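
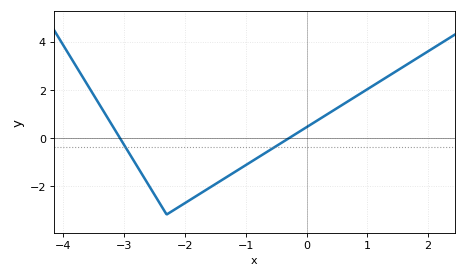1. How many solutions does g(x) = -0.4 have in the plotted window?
2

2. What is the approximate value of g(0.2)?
0.8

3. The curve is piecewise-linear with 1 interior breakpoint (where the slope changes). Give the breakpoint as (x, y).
(-2.3, -3.2)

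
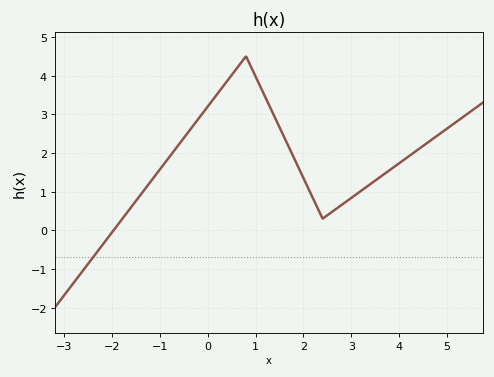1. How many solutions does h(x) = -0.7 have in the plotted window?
1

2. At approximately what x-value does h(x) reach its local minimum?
2.4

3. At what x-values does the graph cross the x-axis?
-1.97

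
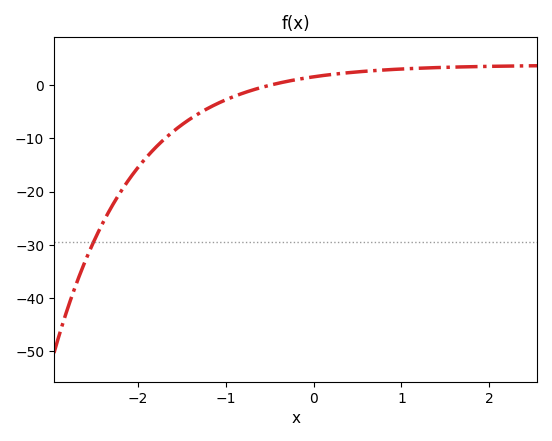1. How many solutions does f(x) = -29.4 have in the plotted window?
1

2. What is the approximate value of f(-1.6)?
-8.71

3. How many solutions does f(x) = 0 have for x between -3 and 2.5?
1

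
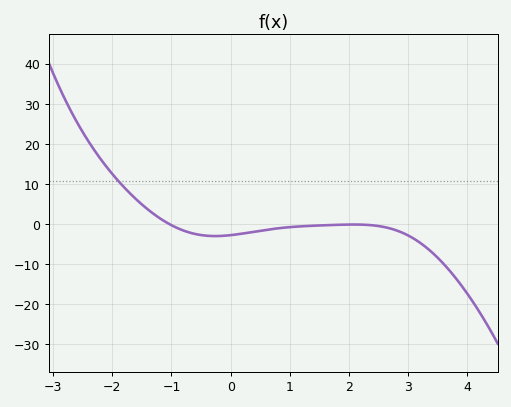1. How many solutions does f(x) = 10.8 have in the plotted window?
1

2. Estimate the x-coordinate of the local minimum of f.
-0.26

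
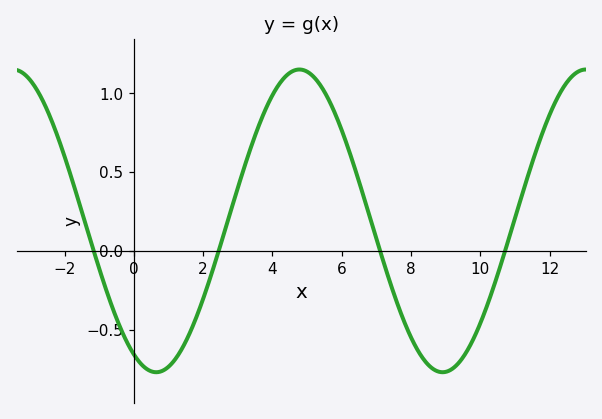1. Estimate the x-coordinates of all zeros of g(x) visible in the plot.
-1.2, 2.4, 7.2, 10.8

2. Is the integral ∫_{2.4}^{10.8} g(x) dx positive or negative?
positive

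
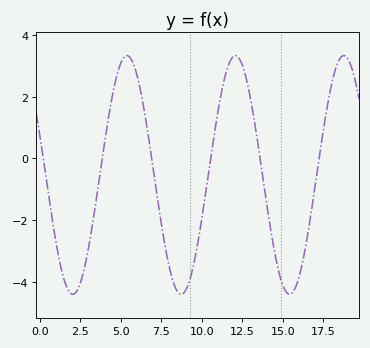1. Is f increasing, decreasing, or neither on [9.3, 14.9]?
neither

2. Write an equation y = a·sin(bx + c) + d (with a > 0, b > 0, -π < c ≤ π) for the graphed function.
y = 3.87sin(0.94x + 2.8) - 0.54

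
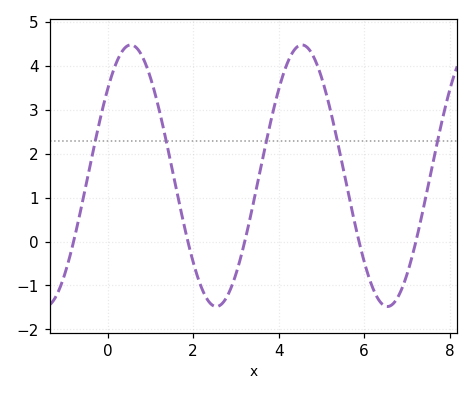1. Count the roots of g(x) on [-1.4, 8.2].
5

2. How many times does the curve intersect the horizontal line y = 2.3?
5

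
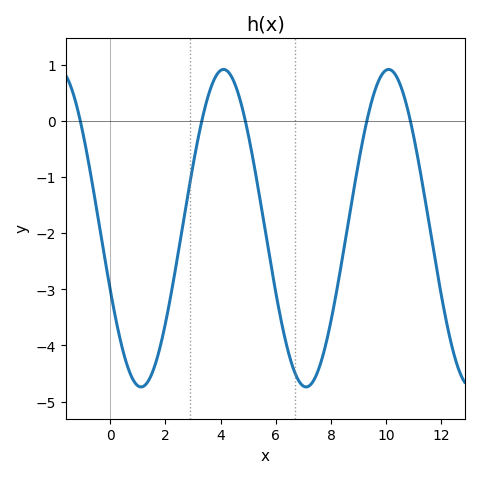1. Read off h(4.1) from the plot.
0.9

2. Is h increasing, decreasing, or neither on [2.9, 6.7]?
neither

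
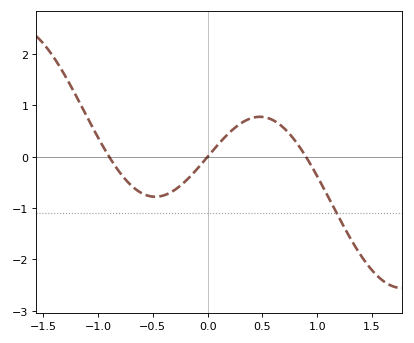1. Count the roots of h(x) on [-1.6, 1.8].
3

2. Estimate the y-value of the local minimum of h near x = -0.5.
-0.8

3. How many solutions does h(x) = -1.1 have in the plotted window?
1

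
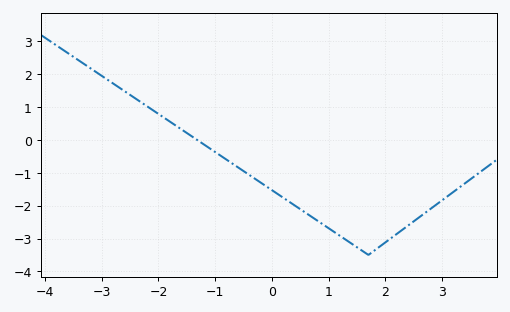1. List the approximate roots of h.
-1.32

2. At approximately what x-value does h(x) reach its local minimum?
1.7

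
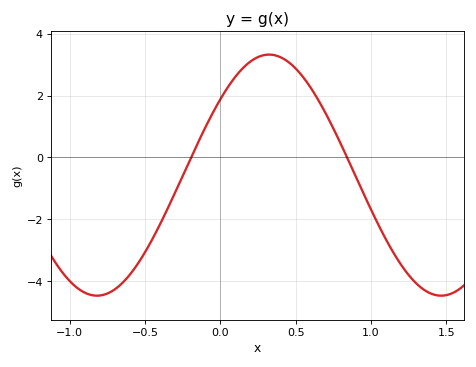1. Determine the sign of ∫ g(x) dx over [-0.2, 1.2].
positive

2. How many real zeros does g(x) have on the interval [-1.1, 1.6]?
2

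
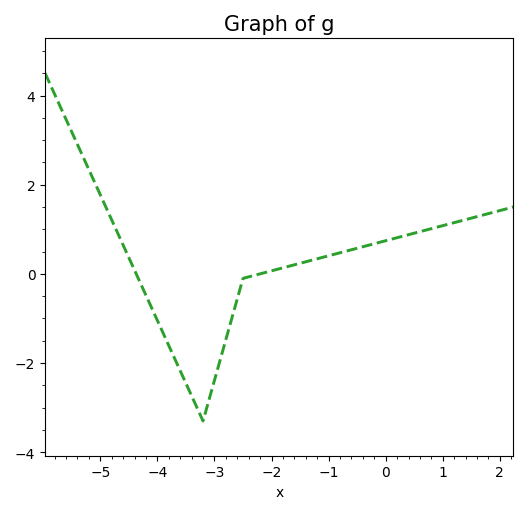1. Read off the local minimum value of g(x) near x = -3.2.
-3.2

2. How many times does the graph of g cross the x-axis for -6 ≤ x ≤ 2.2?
2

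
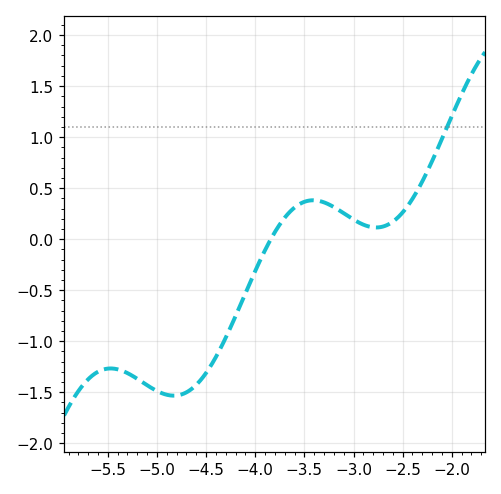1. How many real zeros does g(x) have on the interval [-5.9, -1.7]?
1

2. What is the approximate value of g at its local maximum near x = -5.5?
-1.25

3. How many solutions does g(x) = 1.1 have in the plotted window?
1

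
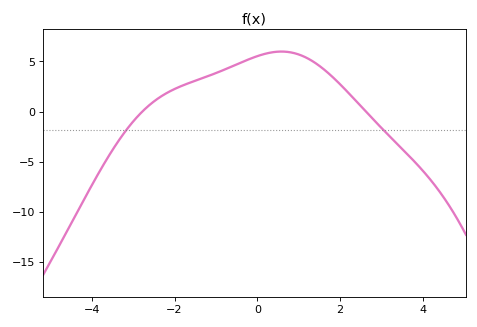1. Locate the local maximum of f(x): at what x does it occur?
0.6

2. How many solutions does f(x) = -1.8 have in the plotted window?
2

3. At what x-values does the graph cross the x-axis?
-2.8, 2.6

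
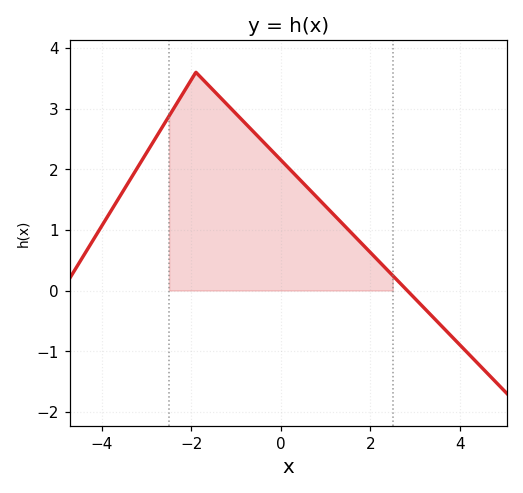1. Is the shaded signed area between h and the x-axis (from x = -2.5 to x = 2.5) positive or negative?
positive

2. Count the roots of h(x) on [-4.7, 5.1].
1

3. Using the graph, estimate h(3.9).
-0.8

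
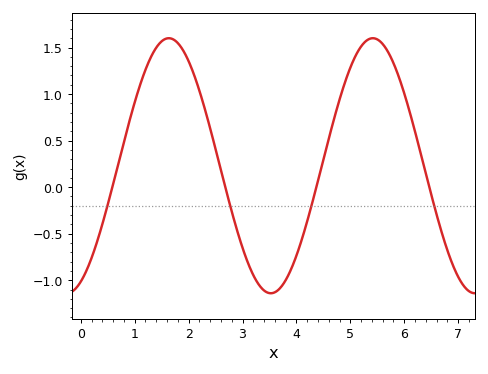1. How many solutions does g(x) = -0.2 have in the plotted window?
4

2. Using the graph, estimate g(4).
-0.75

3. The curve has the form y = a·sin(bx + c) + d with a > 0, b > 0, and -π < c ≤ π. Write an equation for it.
y = 1.37sin(1.7x - 1.1) + 0.23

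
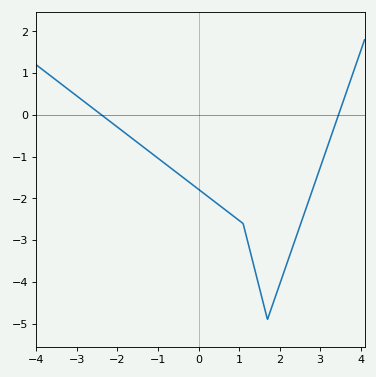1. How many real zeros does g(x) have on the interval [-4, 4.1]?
2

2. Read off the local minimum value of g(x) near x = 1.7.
-4.9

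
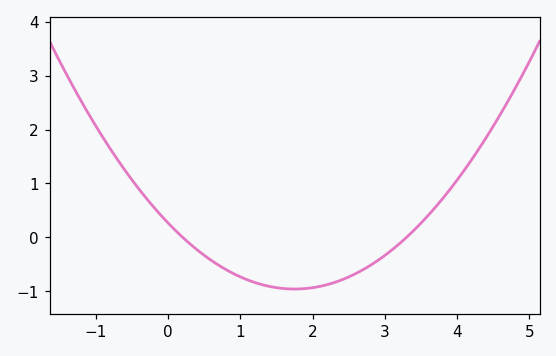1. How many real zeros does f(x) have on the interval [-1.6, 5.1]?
2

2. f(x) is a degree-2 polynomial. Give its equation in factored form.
y = 0.4(x - 0.2)(x - 3.3)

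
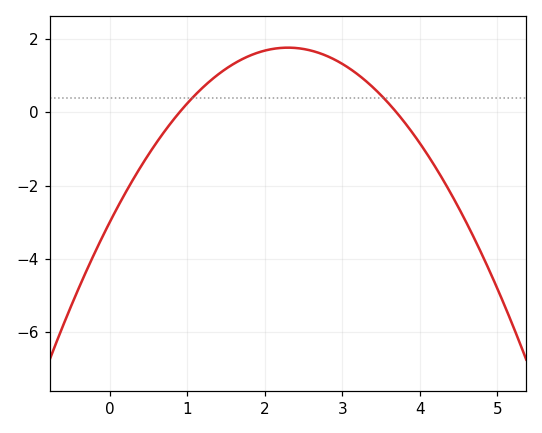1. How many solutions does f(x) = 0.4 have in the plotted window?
2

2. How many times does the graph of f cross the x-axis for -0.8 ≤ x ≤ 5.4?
2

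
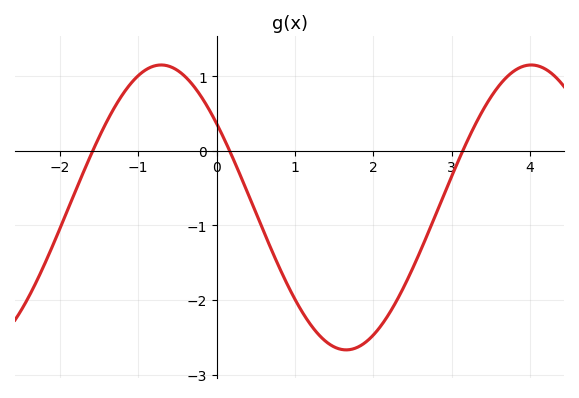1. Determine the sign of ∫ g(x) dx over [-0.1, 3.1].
negative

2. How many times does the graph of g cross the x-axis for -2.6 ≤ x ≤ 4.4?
3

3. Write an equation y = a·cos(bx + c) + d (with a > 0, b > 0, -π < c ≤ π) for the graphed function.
y = 1.91cos(1.3x + 0.94) - 0.76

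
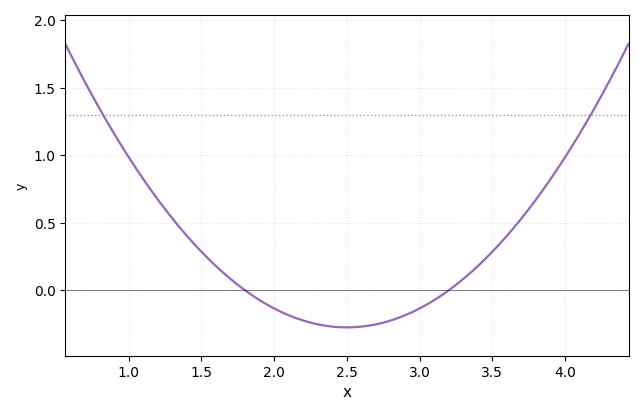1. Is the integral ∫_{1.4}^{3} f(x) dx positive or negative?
negative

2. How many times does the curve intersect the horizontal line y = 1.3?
2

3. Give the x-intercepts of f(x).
1.8, 3.2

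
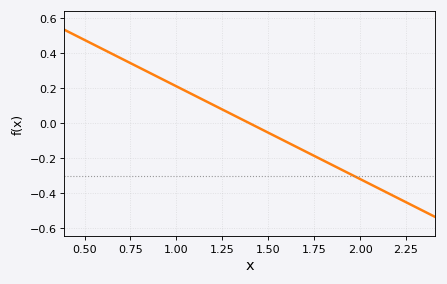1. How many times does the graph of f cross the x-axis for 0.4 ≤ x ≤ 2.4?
1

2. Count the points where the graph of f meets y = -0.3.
1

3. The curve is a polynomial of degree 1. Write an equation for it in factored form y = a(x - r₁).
y = -0.53(x - 1.4)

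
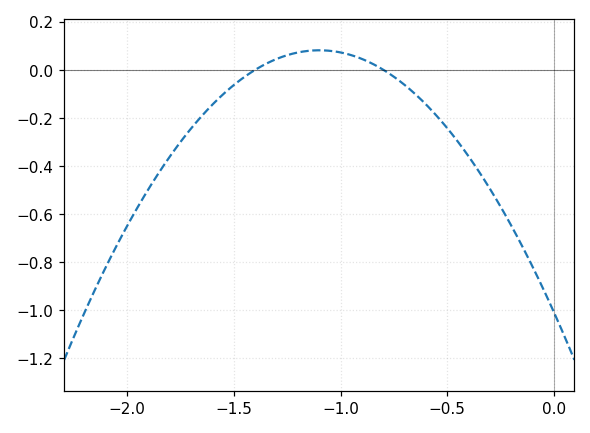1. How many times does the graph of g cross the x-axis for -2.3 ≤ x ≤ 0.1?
2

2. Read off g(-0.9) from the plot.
0.04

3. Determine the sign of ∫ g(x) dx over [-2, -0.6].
negative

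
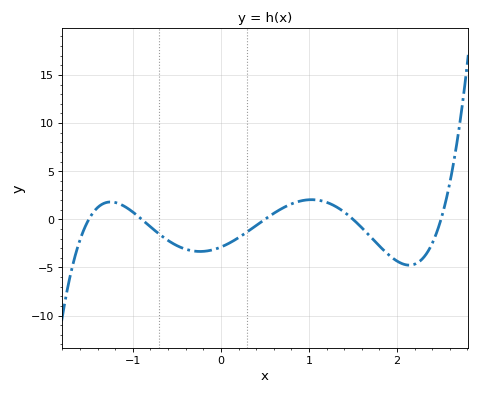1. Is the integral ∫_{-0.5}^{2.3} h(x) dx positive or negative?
negative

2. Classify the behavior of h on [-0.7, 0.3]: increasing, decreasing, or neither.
neither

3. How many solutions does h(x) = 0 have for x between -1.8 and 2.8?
5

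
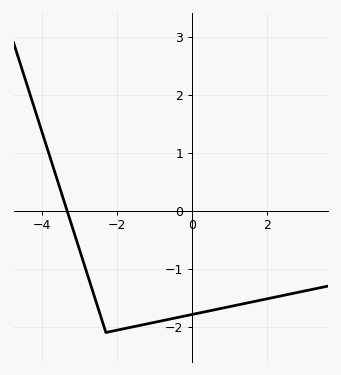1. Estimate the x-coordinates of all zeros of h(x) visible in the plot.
-3.33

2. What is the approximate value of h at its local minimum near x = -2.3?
-2.1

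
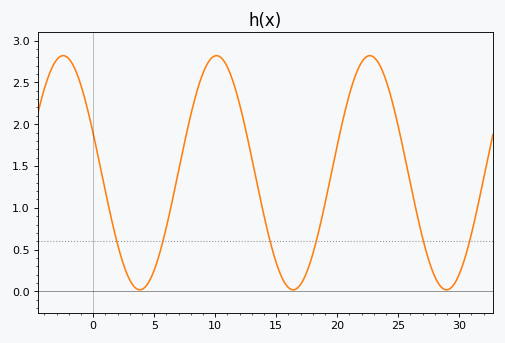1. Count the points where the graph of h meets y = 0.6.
6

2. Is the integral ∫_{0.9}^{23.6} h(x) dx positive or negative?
positive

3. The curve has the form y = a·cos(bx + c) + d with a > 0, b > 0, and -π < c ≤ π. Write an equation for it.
y = 1.4cos(0.5x + 1.2) + 1.42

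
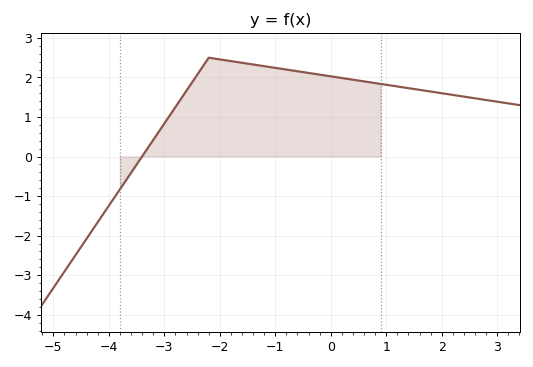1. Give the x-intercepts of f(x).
-3.4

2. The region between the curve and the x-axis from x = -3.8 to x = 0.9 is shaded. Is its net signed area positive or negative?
positive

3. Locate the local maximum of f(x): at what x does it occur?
-2.2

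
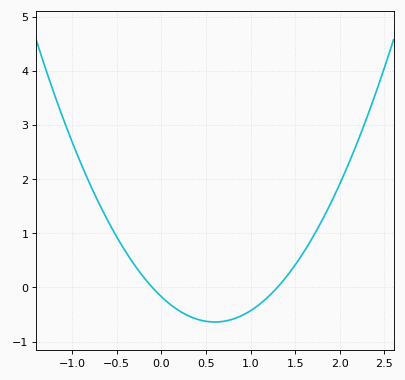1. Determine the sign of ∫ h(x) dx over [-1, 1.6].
positive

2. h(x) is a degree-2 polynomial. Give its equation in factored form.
y = 1.3(x + 0.1)(x - 1.3)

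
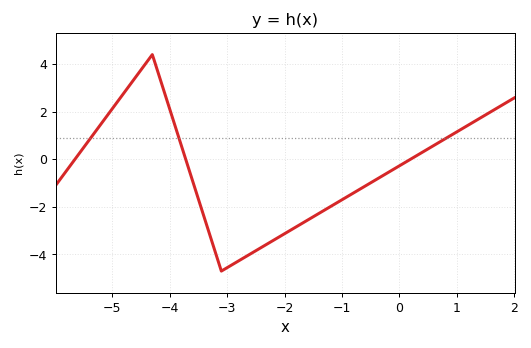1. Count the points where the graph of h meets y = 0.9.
3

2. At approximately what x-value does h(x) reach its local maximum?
-4.2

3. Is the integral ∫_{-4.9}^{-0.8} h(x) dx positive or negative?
negative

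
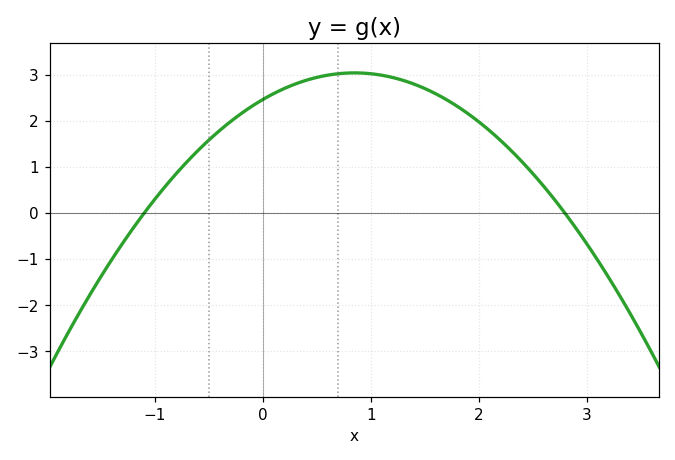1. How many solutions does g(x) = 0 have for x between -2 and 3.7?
2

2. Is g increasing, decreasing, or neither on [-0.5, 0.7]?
increasing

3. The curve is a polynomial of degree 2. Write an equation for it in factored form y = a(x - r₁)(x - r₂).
y = -0.8(x + 1.1)(x - 2.8)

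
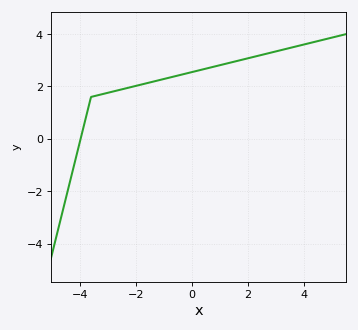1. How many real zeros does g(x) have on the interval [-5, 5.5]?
1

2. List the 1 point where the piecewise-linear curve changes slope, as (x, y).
(-3.6, 1.6)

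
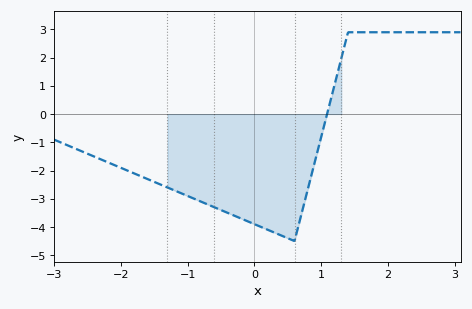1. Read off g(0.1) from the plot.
-4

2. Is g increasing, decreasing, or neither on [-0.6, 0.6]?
decreasing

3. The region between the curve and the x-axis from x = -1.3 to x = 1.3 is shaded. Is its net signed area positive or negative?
negative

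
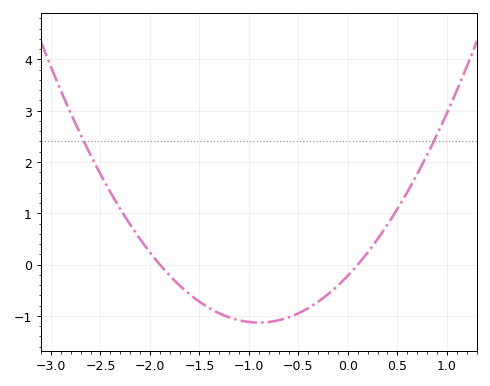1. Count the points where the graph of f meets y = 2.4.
2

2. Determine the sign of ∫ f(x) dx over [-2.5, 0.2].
negative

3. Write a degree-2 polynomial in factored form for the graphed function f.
y = 1.13(x + 1.9)(x - 0.1)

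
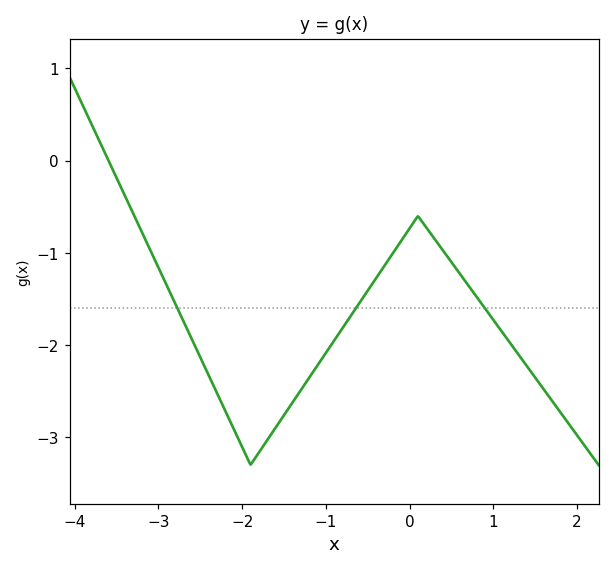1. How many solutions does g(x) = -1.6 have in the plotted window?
3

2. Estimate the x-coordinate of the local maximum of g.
0.101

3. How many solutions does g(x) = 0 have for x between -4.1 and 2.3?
1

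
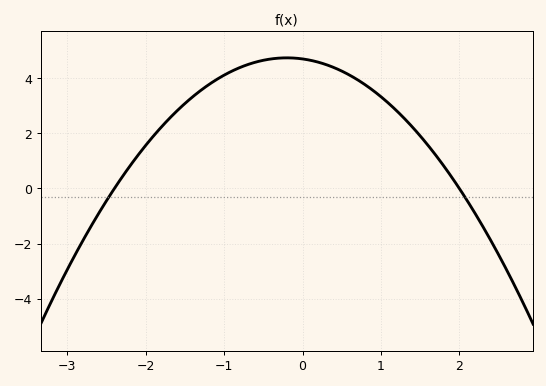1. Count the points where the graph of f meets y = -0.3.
2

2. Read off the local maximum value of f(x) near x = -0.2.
4.74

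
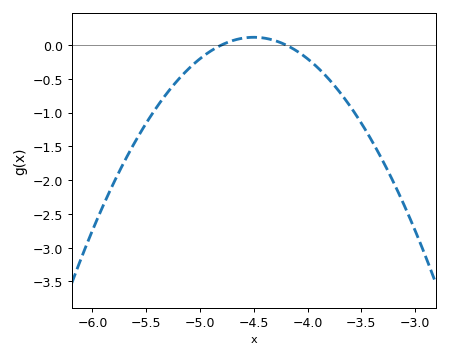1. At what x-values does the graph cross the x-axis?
-4.8, -4.2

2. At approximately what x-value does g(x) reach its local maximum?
-4.5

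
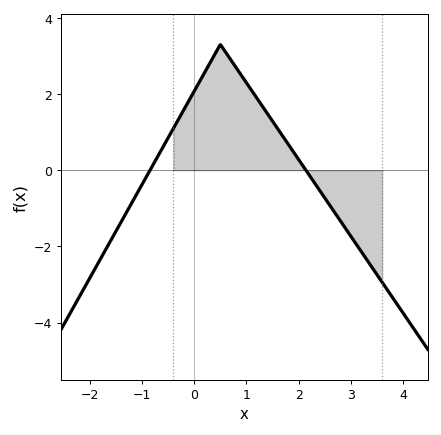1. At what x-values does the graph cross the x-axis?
-0.8, 2.1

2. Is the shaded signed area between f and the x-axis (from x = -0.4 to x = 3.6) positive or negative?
positive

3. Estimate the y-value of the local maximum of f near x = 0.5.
3.2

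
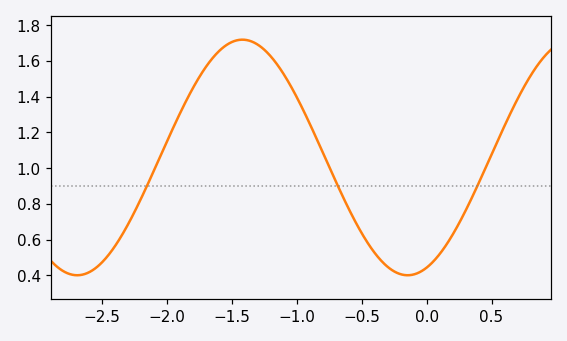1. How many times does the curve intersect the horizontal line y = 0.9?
3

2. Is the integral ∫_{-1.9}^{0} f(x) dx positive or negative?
positive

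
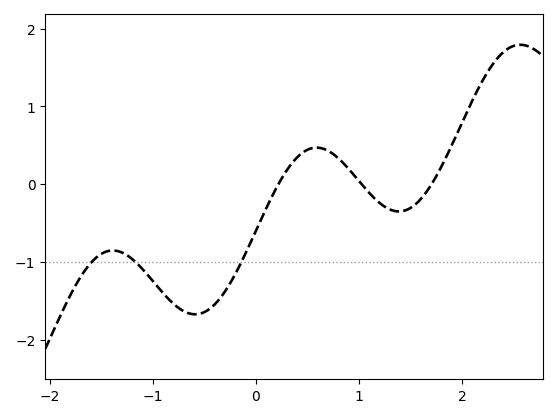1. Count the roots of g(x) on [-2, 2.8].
3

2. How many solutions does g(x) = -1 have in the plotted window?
3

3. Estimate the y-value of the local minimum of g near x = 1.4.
-0.4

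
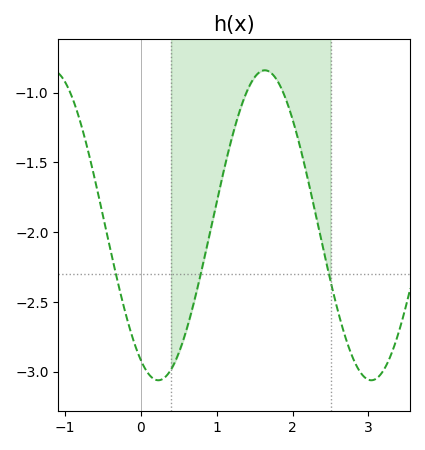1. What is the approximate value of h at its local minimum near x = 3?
-3.05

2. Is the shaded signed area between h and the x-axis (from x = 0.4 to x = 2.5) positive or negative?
negative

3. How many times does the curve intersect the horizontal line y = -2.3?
3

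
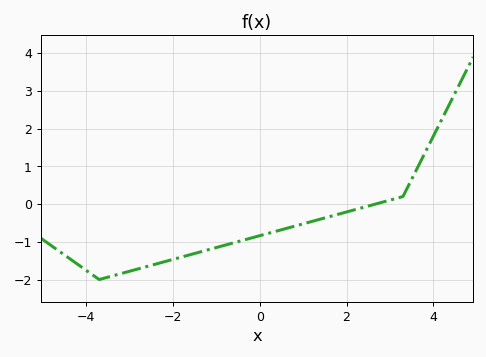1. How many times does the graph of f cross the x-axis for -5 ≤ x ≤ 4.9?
1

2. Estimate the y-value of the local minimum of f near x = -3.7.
-2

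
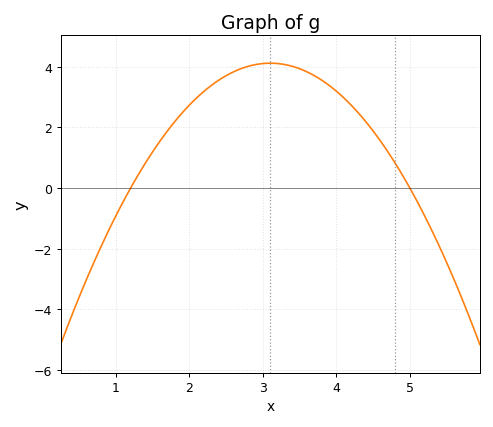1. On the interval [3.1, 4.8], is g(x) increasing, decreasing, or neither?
decreasing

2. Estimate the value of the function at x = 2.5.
3.71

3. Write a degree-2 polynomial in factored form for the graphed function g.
y = -1.14(x - 1.2)(x - 5)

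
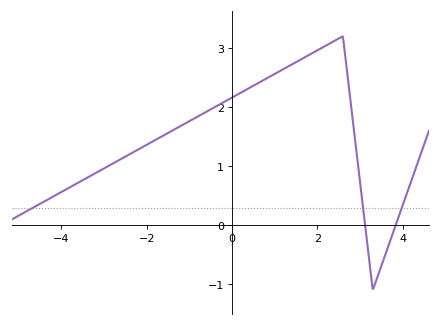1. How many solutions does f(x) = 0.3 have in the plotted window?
3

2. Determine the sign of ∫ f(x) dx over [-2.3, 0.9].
positive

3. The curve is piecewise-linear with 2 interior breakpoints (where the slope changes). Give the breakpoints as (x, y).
(2.6, 3.2); (3.3, -1.1)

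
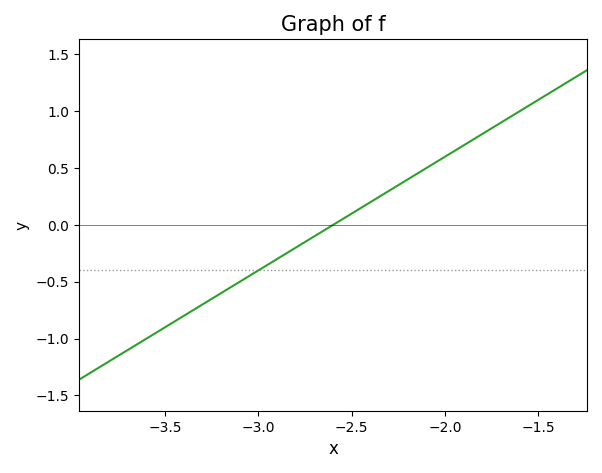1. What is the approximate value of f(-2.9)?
-0.3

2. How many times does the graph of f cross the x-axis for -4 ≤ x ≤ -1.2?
1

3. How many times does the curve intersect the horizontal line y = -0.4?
1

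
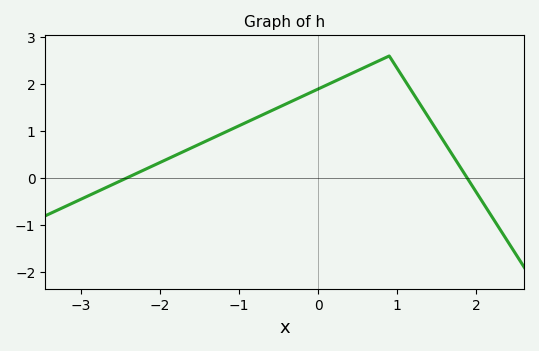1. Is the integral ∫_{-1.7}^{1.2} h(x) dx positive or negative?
positive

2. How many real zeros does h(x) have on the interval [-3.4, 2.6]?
2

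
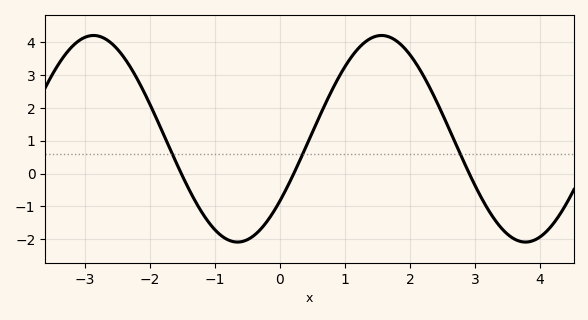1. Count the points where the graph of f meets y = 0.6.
3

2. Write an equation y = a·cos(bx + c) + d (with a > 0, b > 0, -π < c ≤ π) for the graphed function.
y = 3.15cos(1.4x - 2.2) + 1.06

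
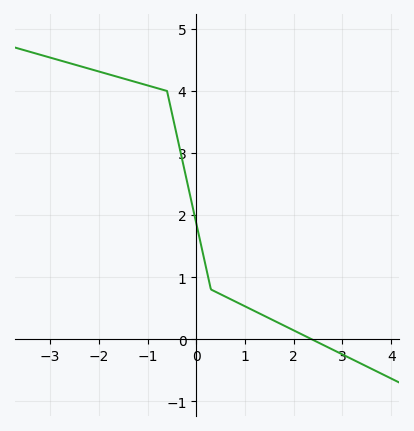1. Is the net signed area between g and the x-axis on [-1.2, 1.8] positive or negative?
positive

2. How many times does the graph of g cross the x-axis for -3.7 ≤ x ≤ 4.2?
1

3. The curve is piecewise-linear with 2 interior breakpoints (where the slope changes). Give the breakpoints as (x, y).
(-0.6, 4); (0.3, 0.8)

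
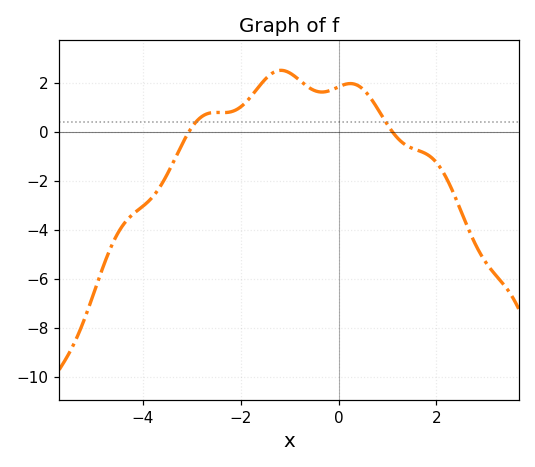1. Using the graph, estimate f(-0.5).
1.8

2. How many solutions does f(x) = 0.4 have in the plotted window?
2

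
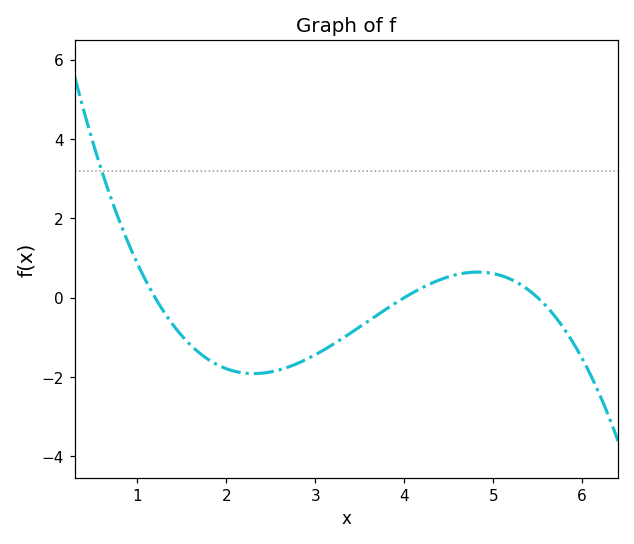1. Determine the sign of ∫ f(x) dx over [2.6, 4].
negative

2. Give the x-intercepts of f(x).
1.2, 4, 5.5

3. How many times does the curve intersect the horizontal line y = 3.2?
1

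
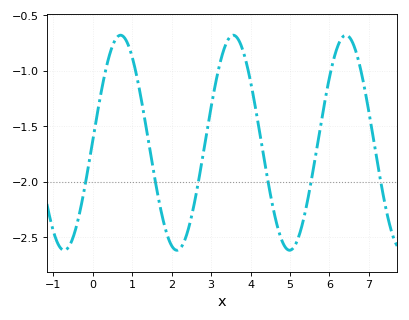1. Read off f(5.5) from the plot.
-2.07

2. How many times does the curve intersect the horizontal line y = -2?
6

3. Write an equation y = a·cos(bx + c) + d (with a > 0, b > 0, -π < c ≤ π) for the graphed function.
y = 0.97cos(2.2x - 1.55) - 1.65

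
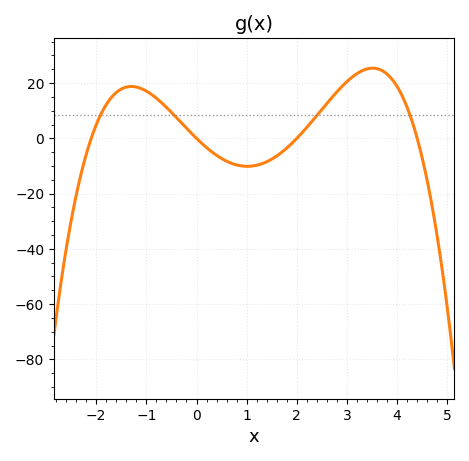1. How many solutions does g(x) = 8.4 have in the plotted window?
4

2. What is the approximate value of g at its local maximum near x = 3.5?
26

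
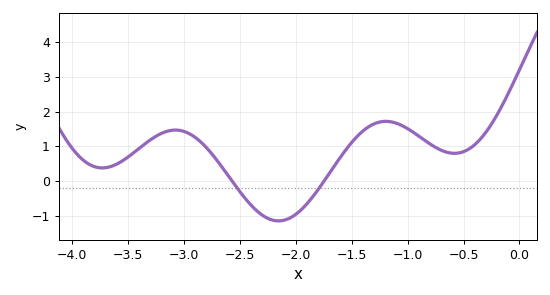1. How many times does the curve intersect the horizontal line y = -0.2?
2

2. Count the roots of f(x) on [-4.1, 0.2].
2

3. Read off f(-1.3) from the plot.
1.6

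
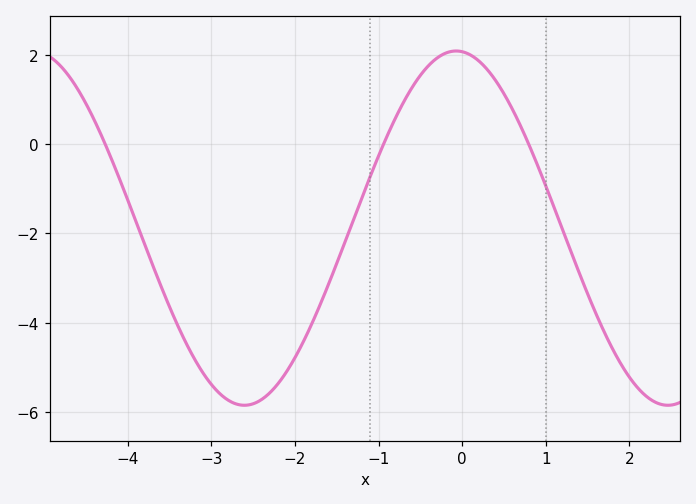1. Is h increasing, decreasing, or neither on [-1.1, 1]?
neither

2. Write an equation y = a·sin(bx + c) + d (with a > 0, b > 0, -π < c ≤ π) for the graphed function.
y = 3.97sin(1.24x + 1.66) - 1.88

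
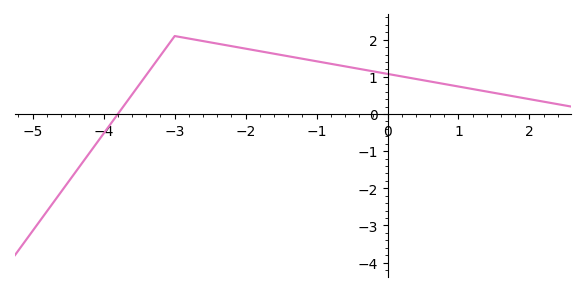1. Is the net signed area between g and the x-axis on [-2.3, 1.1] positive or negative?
positive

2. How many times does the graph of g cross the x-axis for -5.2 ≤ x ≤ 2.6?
1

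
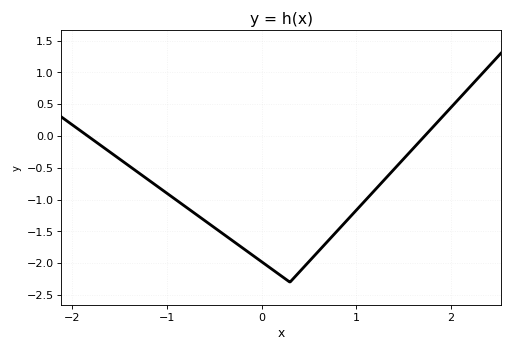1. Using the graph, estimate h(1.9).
0.284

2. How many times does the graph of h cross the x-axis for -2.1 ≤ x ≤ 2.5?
2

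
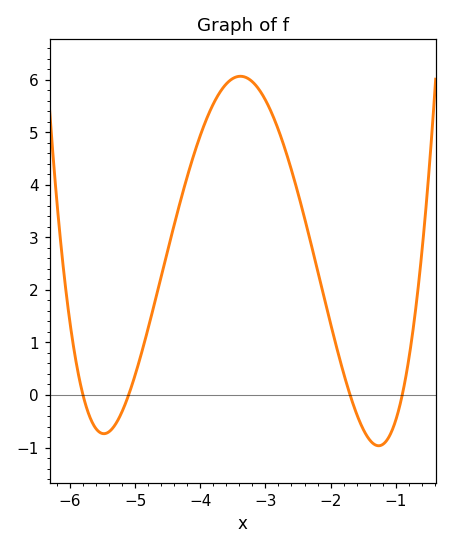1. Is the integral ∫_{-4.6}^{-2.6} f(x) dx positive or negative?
positive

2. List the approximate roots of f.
-5.8, -5.1, -1.7, -0.9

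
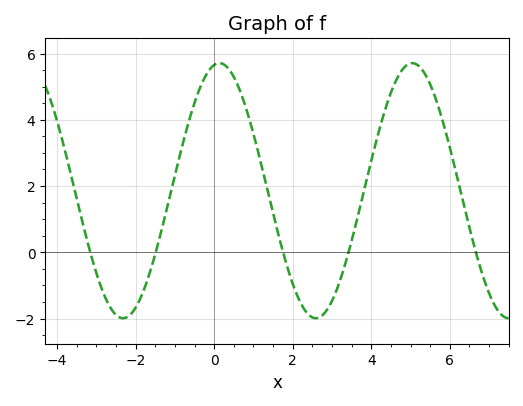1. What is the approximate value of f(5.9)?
3.61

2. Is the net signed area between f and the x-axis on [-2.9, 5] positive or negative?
positive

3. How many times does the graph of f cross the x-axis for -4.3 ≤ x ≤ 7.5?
5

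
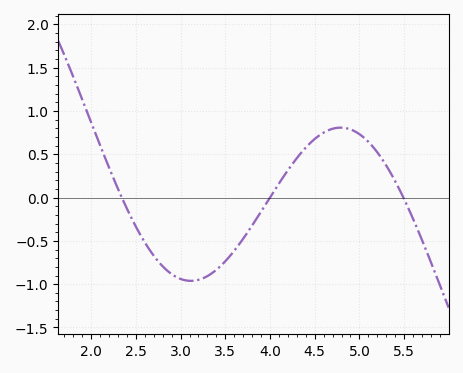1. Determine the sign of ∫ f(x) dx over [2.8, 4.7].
negative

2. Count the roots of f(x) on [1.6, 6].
3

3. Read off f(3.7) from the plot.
-0.475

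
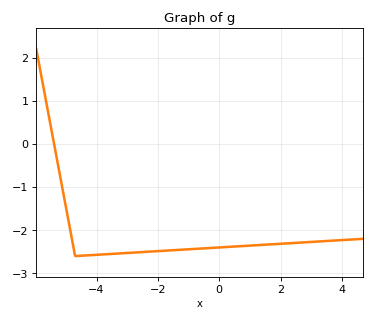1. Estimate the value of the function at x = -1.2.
-2.5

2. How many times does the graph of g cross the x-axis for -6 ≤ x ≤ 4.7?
1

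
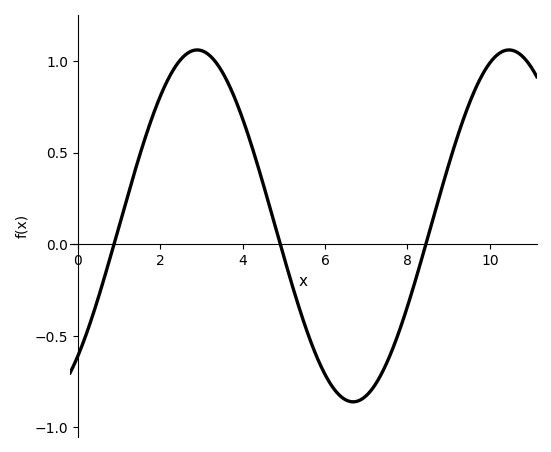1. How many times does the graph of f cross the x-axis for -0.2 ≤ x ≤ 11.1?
3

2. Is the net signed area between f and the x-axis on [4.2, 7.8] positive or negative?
negative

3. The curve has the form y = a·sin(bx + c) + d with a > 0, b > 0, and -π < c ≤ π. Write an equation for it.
y = 0.96sin(0.83x - 0.832) + 0.1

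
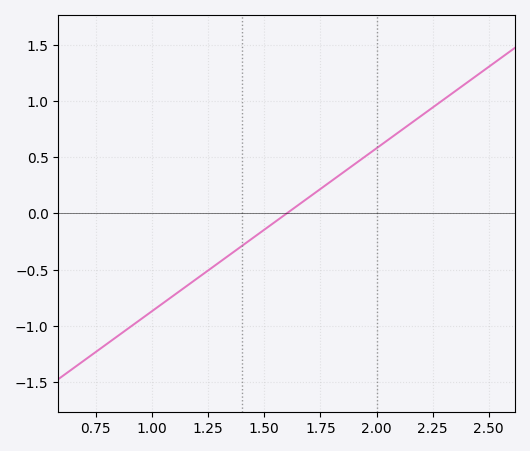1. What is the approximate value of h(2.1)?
0.725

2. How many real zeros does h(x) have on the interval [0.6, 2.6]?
1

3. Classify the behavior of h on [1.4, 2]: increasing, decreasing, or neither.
increasing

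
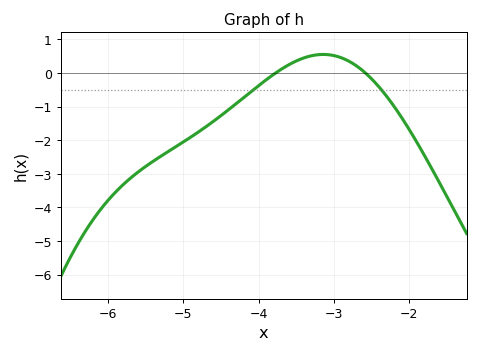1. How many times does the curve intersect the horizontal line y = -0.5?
2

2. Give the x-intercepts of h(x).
-3.77, -2.58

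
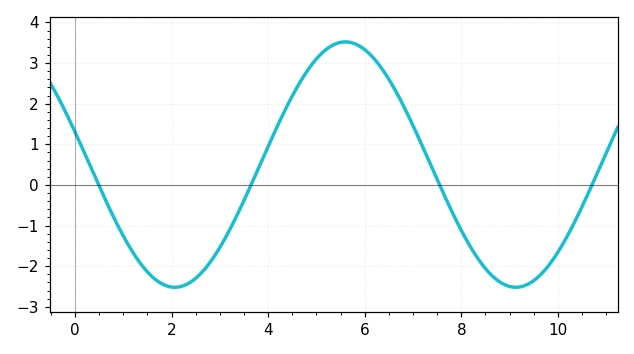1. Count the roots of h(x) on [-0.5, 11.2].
4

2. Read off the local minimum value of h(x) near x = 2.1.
-2.5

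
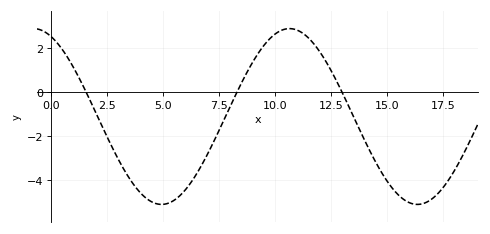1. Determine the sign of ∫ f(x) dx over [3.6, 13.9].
negative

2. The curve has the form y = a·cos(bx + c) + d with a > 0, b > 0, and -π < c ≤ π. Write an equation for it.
y = 3.98cos(0.55x + 0.42) - 1.11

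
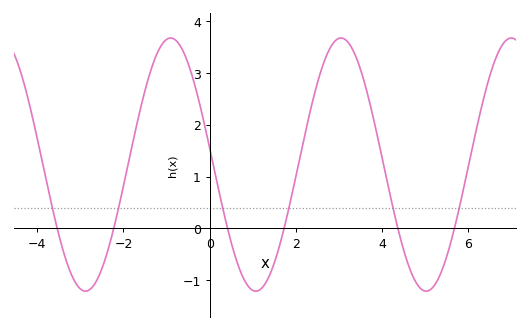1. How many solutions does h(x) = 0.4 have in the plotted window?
6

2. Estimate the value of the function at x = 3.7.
2.46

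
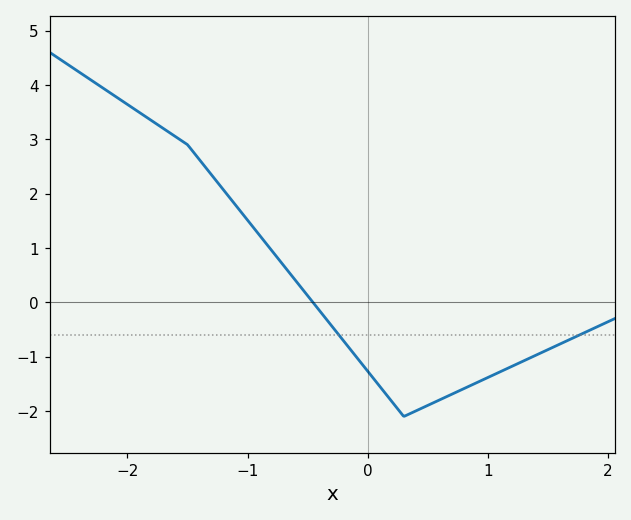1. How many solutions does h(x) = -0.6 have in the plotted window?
2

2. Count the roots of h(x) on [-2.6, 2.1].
1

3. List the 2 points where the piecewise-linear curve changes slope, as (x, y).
(-1.5, 2.9); (0.3, -2.1)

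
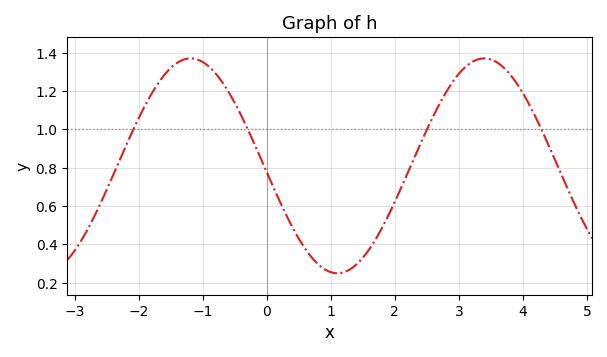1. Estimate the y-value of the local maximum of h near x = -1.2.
1.37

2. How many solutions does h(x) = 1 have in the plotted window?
4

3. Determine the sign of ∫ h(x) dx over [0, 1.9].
positive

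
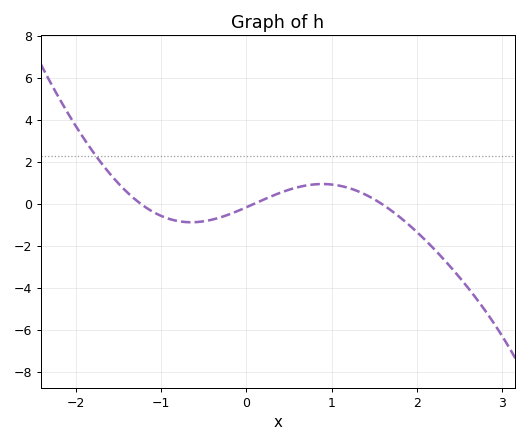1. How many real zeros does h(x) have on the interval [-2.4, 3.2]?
3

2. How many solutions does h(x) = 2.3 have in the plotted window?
1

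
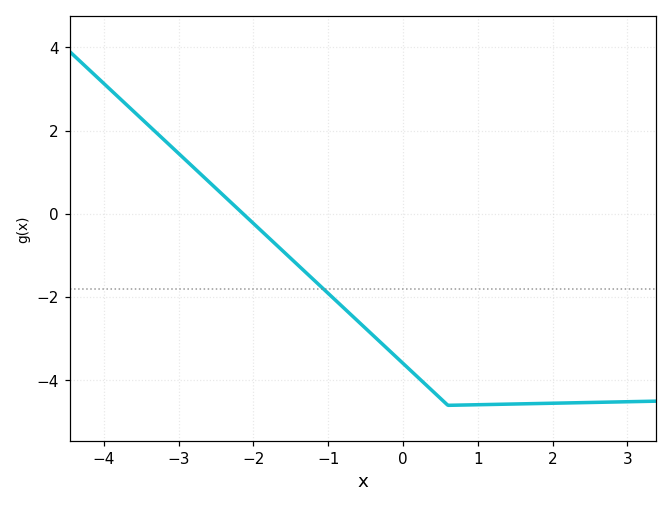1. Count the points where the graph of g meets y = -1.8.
1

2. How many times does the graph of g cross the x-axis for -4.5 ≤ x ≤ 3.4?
1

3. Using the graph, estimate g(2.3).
-4.54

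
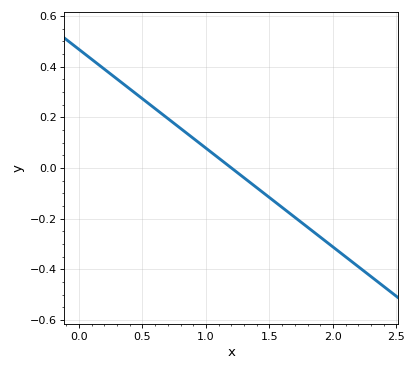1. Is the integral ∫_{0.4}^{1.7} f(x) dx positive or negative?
positive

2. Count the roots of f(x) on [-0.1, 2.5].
1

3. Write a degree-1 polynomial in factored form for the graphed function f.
y = -0.39(x - 1.2)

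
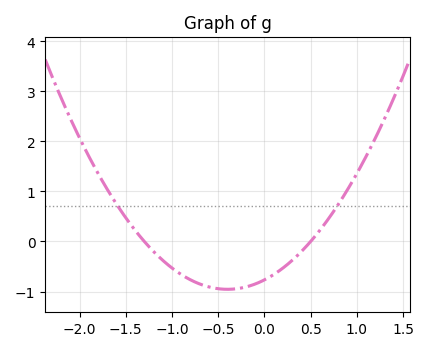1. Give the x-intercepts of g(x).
-1.3, 0.5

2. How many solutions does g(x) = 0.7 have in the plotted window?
2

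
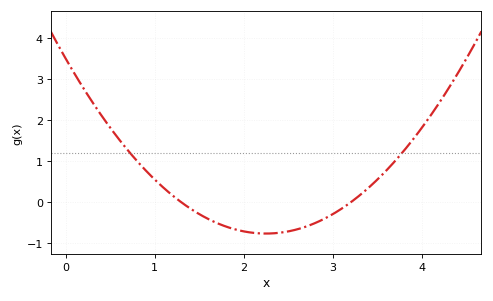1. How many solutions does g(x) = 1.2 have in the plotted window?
2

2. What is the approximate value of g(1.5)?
-0.286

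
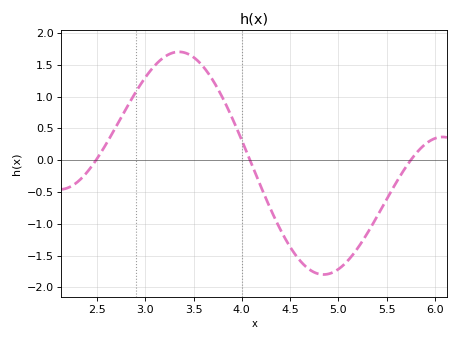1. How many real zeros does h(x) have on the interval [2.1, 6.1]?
3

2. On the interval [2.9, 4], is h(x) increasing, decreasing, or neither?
neither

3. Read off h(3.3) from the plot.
1.7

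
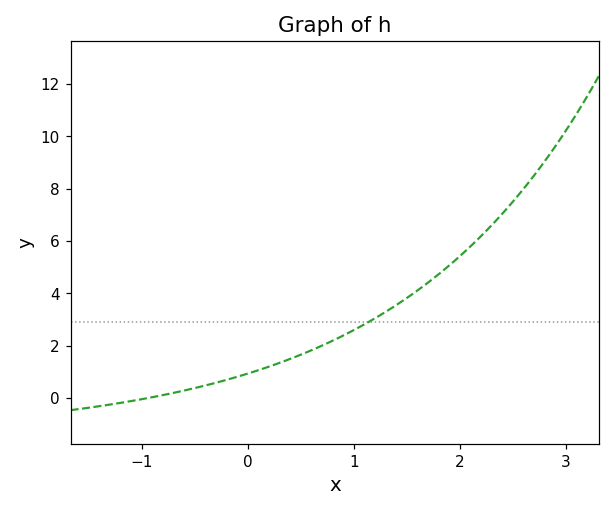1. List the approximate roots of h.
-0.948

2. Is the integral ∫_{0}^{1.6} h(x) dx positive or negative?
positive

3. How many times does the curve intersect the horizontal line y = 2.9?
1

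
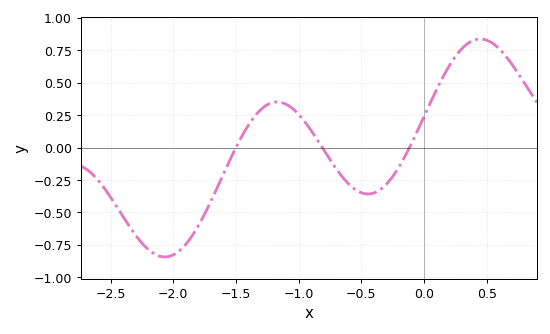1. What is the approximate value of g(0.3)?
0.76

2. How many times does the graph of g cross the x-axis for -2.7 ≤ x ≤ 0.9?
3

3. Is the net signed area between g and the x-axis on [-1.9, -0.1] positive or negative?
negative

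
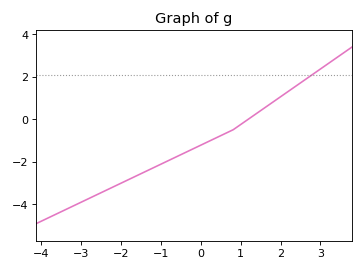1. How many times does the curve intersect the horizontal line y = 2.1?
1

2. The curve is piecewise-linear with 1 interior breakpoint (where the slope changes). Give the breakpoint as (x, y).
(0.8, -0.5)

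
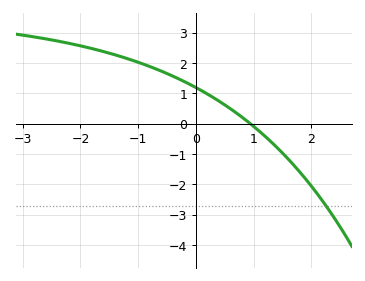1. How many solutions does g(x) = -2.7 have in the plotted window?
1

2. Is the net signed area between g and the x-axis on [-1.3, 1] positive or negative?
positive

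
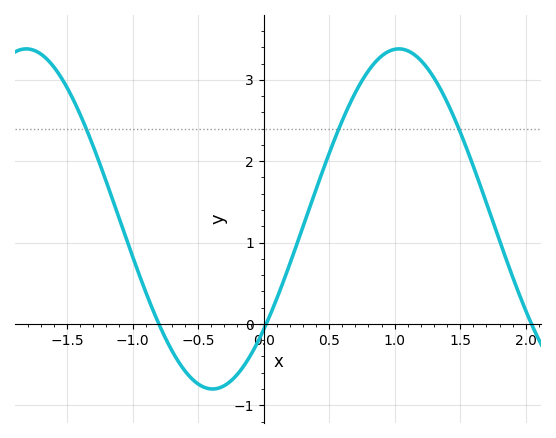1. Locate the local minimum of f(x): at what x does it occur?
-0.389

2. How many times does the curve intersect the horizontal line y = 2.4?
3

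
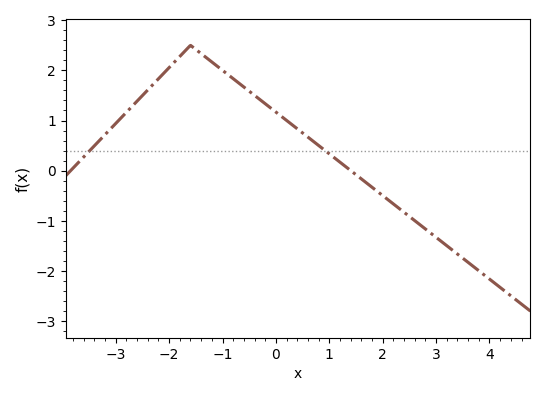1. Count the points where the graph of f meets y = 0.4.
2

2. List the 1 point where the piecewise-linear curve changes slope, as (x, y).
(-1.6, 2.5)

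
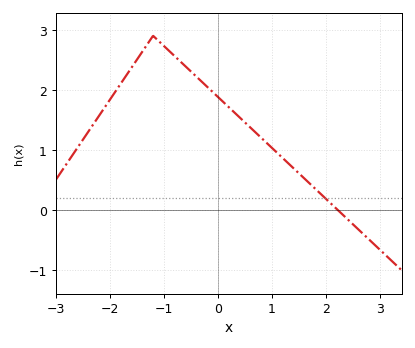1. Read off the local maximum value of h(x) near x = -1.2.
2.9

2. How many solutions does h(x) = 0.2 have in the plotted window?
1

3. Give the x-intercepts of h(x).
2.2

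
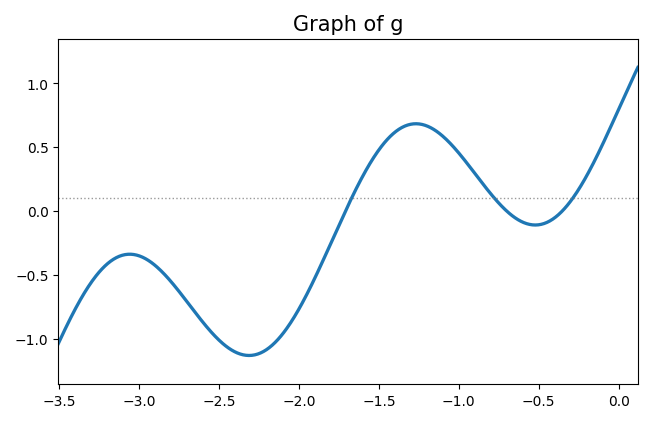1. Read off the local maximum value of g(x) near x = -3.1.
-0.337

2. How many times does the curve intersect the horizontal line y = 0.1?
3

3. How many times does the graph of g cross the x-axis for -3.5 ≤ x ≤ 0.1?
3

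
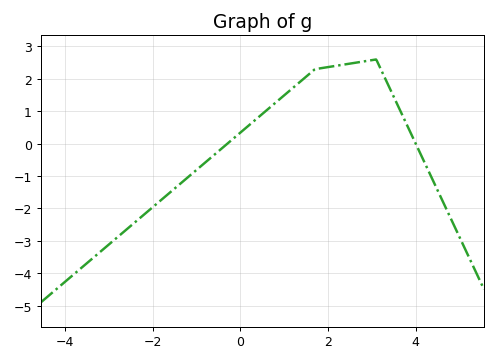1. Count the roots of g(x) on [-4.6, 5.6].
2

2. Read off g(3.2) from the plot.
2.3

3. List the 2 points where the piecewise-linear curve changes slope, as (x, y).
(1.7, 2.3); (3.1, 2.6)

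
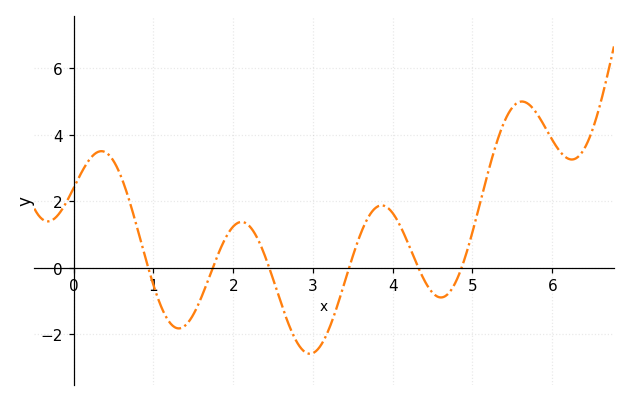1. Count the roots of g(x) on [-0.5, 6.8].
6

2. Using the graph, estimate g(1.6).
-0.892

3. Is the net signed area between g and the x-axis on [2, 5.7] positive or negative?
positive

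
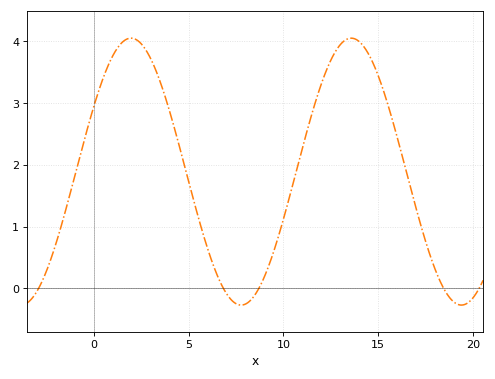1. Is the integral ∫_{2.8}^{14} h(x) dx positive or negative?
positive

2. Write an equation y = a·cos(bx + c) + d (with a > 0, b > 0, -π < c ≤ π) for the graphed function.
y = 2.16cos(0.54x - 1) + 1.89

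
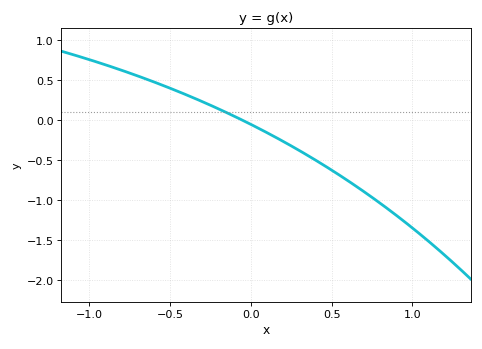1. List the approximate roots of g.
-0.05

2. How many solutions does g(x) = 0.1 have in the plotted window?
1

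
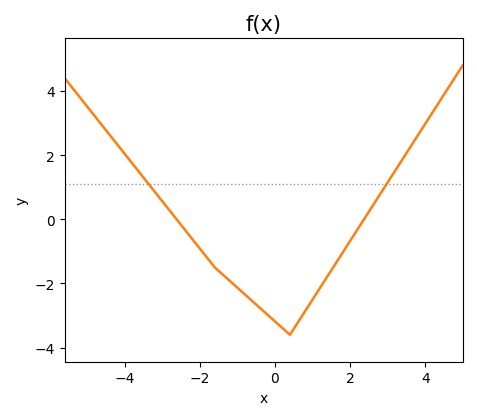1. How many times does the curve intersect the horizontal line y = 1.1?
2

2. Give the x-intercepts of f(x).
-2.62, 2.37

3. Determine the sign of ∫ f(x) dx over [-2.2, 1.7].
negative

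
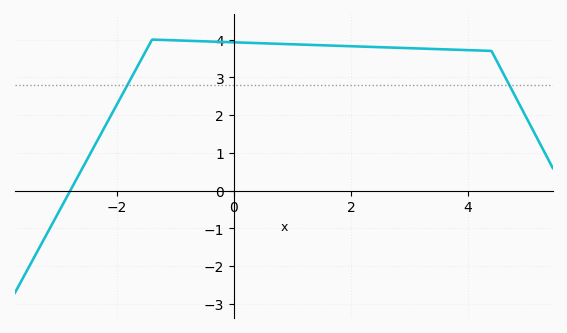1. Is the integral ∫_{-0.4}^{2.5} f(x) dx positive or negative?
positive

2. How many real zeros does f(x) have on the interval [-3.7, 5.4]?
1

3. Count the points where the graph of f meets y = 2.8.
2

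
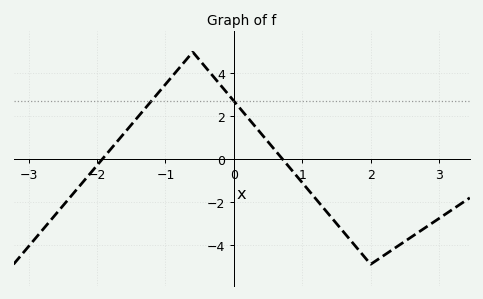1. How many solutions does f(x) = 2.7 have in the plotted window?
2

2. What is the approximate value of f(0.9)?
-0.8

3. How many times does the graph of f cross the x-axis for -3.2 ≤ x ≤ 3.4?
2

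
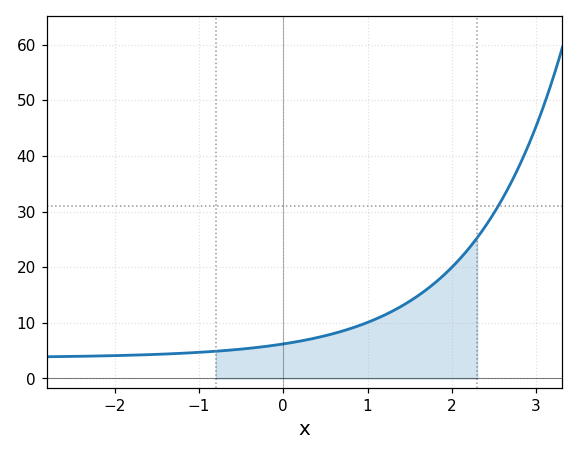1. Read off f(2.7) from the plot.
35.1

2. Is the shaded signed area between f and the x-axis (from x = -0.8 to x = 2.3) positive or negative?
positive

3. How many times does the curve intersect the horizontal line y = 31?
1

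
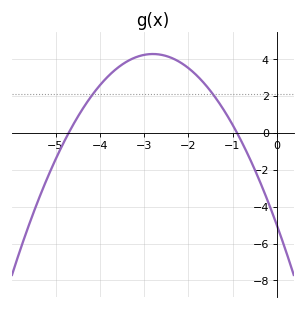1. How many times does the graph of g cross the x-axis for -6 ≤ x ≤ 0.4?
2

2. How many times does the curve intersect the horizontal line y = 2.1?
2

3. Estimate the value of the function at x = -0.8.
-0.4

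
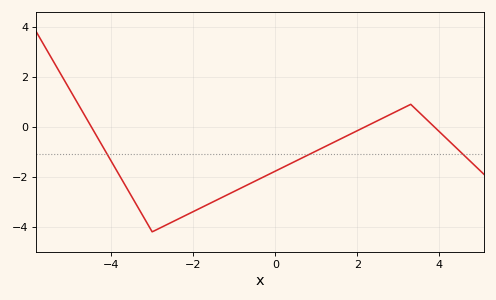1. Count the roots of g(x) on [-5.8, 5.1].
3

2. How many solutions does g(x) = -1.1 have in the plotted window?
3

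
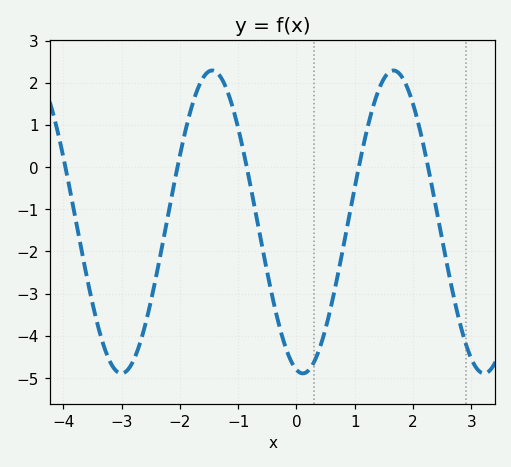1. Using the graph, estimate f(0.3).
-4.6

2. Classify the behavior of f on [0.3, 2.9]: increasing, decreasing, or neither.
neither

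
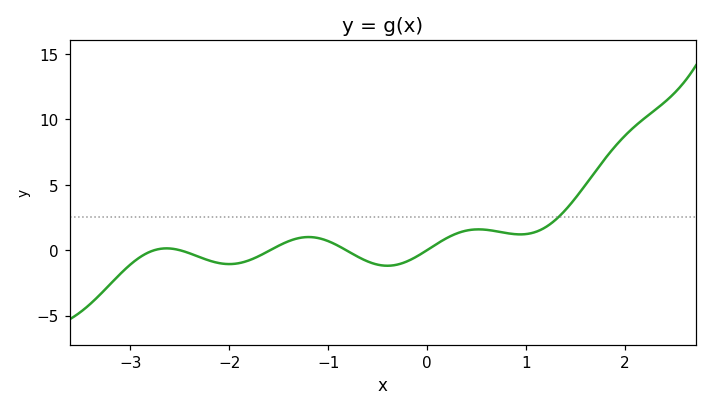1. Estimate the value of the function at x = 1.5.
4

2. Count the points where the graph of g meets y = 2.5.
1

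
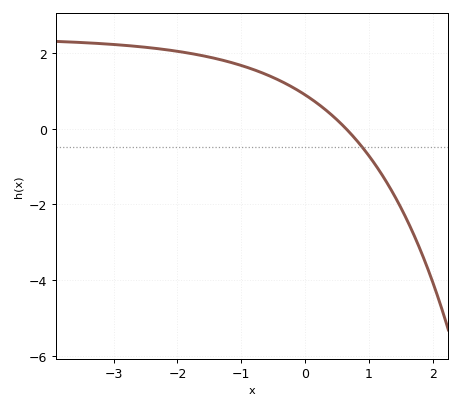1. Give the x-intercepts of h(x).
0.638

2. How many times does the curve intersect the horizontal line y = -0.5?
1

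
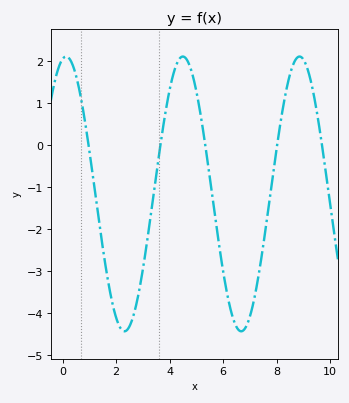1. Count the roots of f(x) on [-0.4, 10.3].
5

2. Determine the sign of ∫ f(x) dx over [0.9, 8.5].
negative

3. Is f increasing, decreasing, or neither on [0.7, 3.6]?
neither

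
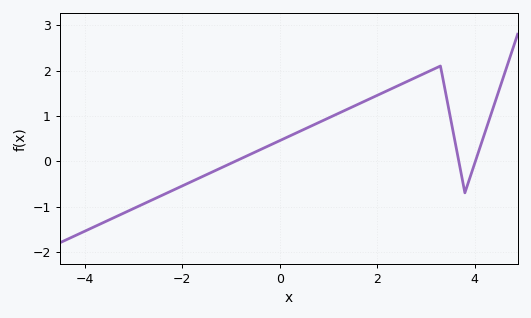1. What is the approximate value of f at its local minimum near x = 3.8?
-0.7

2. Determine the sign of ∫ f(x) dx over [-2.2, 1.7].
positive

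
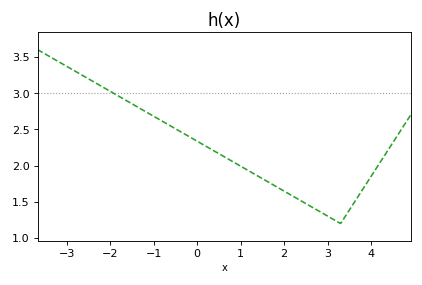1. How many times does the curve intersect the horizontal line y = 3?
1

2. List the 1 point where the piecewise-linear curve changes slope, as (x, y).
(3.3, 1.2)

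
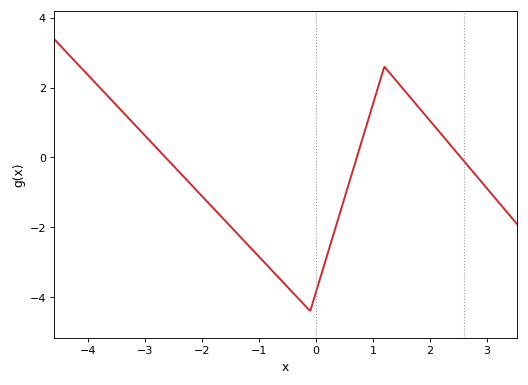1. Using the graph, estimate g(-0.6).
-3.53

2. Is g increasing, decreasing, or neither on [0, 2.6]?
neither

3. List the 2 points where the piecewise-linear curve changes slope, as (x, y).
(-0.1, -4.4); (1.2, 2.6)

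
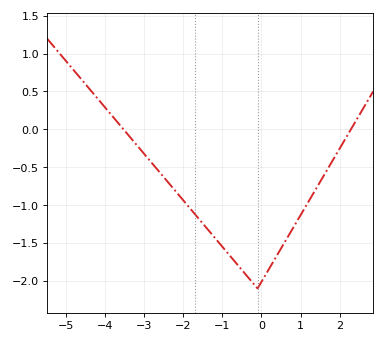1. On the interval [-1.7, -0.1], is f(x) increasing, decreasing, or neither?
decreasing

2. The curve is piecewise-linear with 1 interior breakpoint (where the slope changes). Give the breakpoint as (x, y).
(-0.1, -2.1)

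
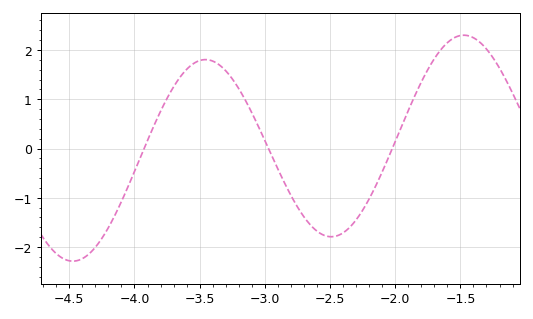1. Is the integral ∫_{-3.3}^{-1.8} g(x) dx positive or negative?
negative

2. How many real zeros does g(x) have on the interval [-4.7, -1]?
3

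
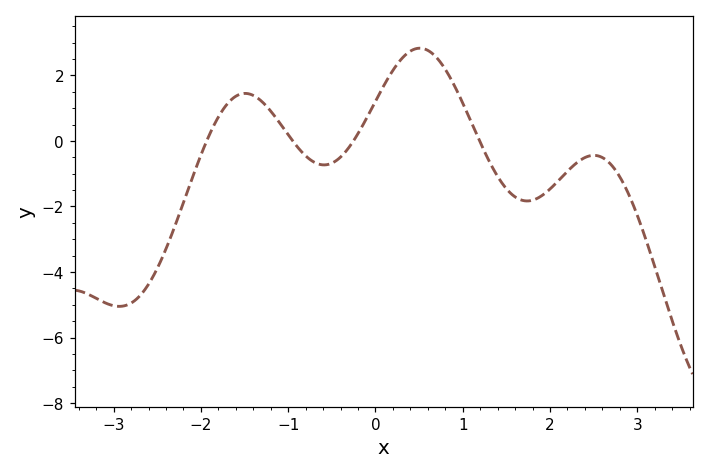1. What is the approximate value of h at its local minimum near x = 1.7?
-1.8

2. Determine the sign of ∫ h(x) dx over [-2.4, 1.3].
positive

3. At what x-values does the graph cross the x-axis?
-1.9, -0.9, -0.3, 1.2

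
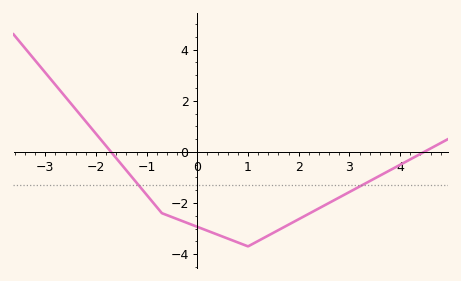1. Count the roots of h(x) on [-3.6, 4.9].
2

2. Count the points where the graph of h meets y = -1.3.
2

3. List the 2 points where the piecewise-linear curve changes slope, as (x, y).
(-0.7, -2.4); (1, -3.7)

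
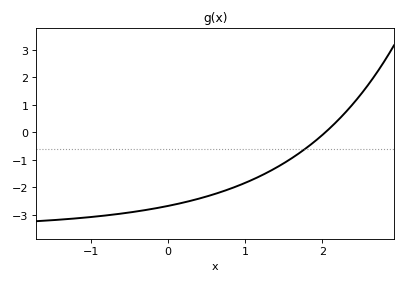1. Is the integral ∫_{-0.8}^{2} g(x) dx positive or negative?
negative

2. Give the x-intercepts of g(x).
2.04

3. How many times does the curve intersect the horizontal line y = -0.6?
1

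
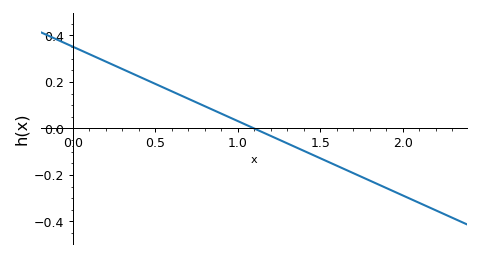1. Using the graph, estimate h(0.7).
0.128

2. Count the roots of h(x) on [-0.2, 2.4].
1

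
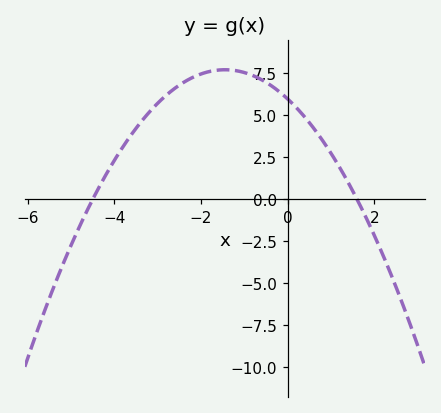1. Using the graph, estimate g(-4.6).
-0.5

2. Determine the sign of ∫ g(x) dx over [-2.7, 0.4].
positive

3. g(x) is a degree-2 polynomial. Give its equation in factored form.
y = -0.83(x + 4.5)(x - 1.6)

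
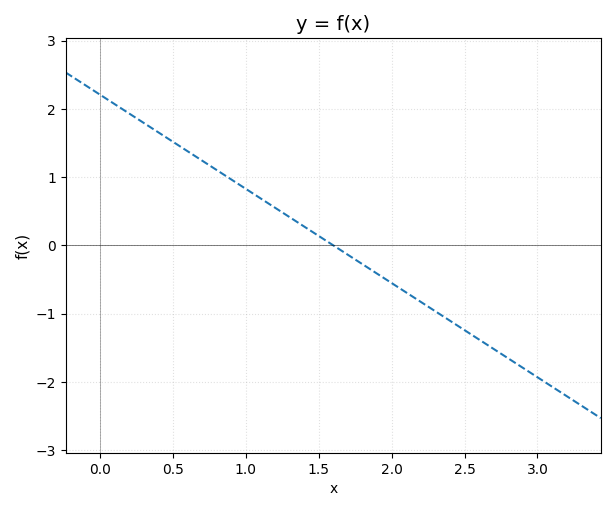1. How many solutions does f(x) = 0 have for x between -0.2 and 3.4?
1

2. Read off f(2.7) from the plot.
-1.52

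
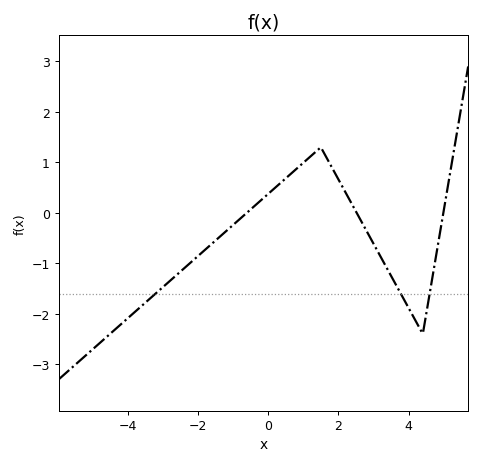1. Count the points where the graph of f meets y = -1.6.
3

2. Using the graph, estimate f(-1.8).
-0.735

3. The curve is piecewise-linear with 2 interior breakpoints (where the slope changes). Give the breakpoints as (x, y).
(1.5, 1.3); (4.4, -2.4)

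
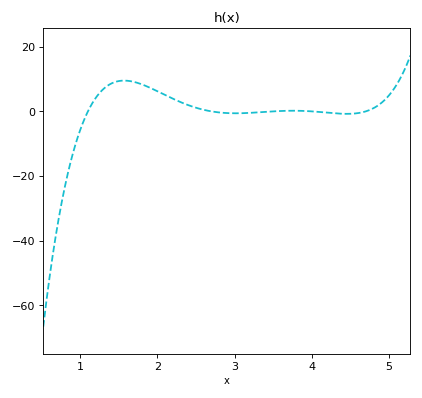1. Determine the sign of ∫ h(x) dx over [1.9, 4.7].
positive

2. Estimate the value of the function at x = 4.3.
0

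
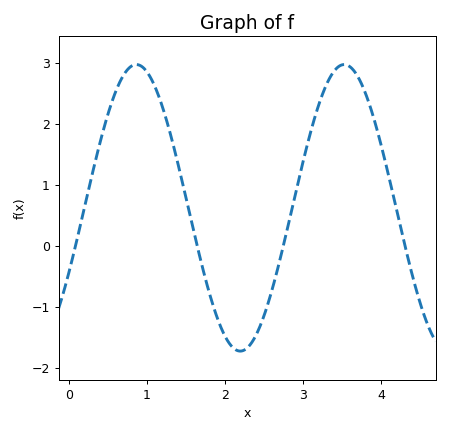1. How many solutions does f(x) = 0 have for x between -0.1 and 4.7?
4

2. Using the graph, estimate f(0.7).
2.79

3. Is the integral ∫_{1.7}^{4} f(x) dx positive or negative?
positive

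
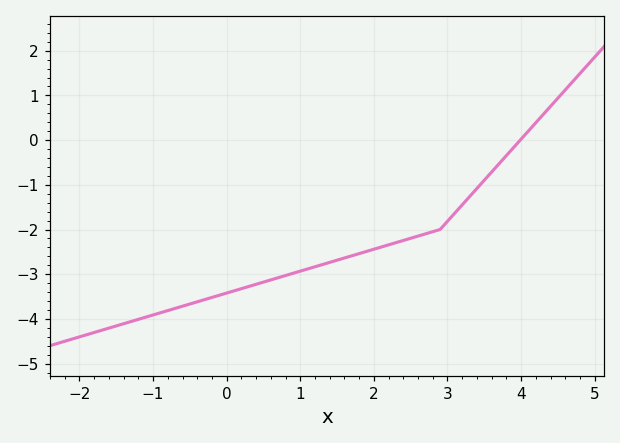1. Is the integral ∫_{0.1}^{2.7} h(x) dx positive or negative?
negative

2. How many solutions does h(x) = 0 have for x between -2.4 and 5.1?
1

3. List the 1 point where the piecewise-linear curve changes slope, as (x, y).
(2.9, -2)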